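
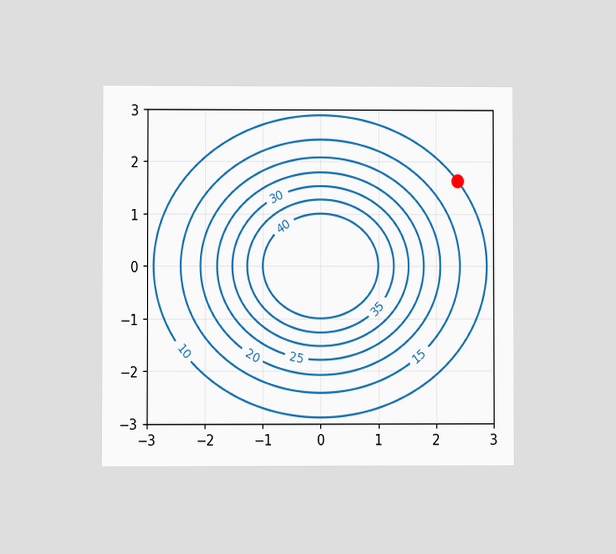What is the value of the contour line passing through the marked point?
The chart is viewed at a slight angle. The marked point sits on the contour labelled 10.

10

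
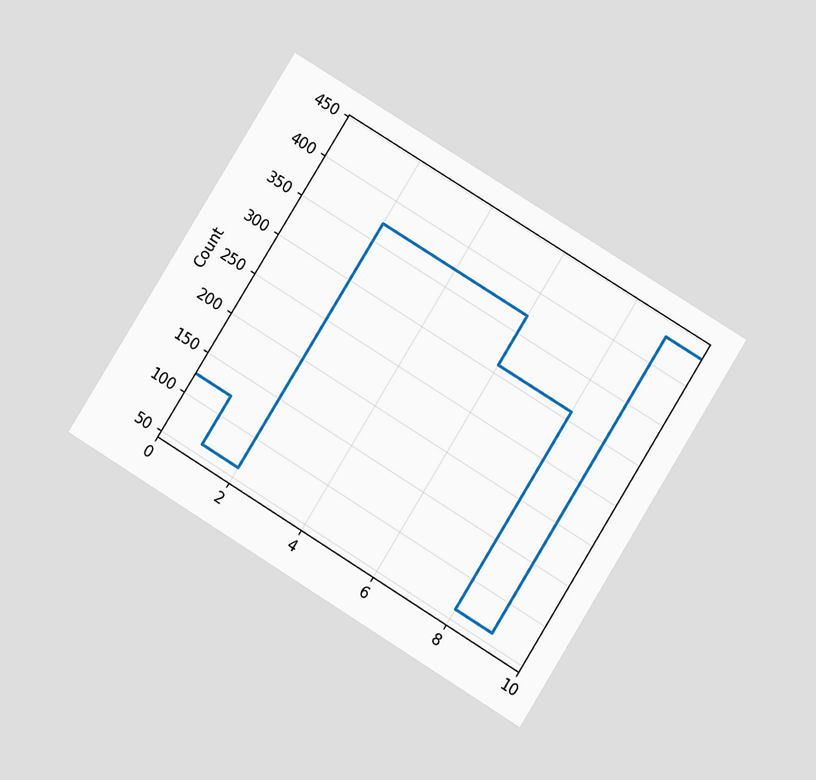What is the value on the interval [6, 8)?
The chart is tilted about 32° clockwise and viewed at a slight angle. On [6, 8) the step sits at 310.

310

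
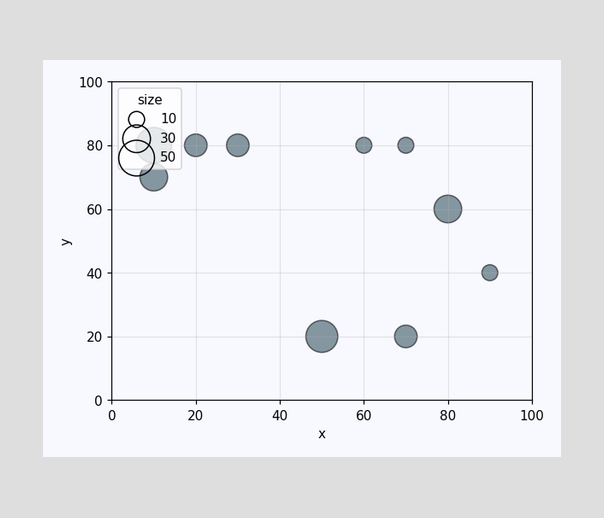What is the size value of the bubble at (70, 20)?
20

Matching the bubble at (70, 20) against the size legend gives 20.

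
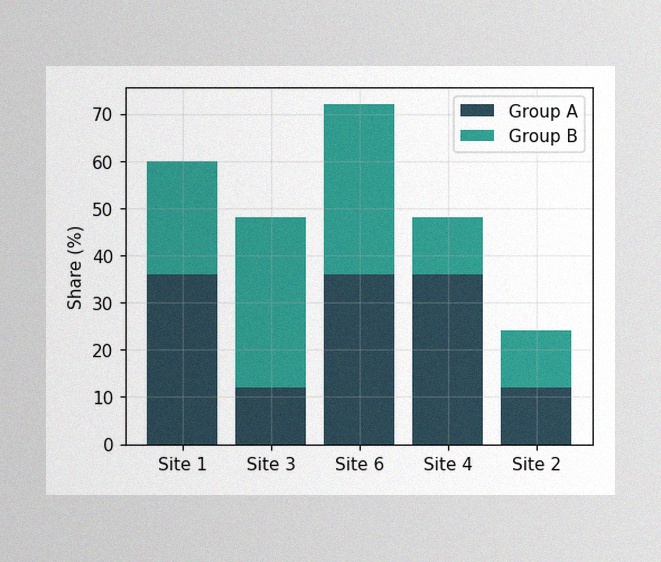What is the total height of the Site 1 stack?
The image has some photo noise and uneven lighting. The Site 1 stack's top reaches 60% on the y-axis.

60%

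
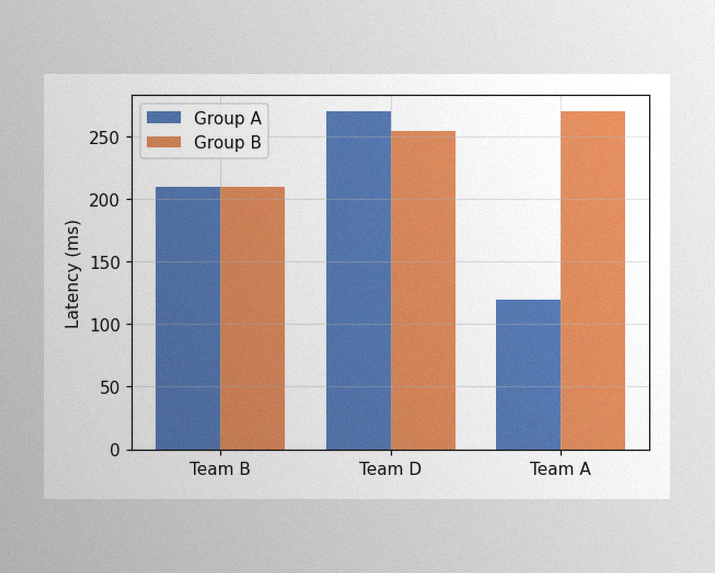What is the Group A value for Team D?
270ms

The image has some photo noise and uneven lighting. The Group A bar at Team D reaches 270ms on the y-axis.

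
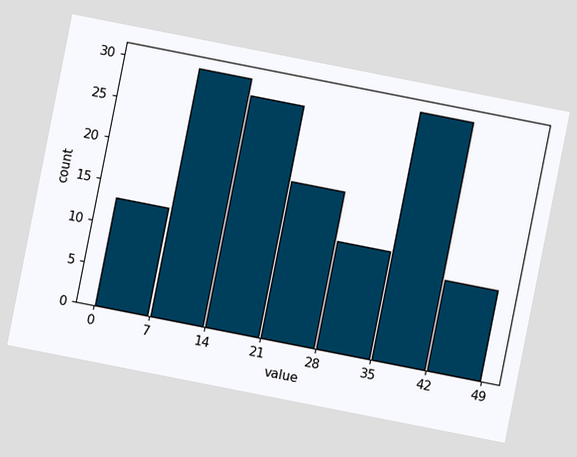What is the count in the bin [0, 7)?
13

The chart is tilted about 11° clockwise. The [0, 7) bin has height 13.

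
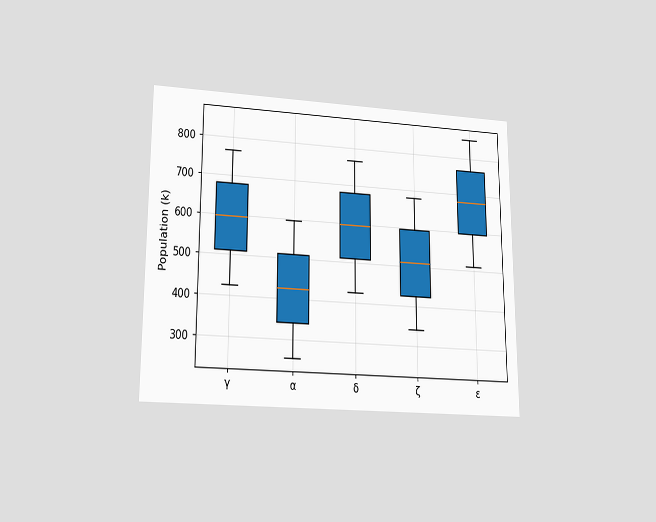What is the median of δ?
The chart is viewed slightly from below. The median line in the δ box sits at 595k.

595k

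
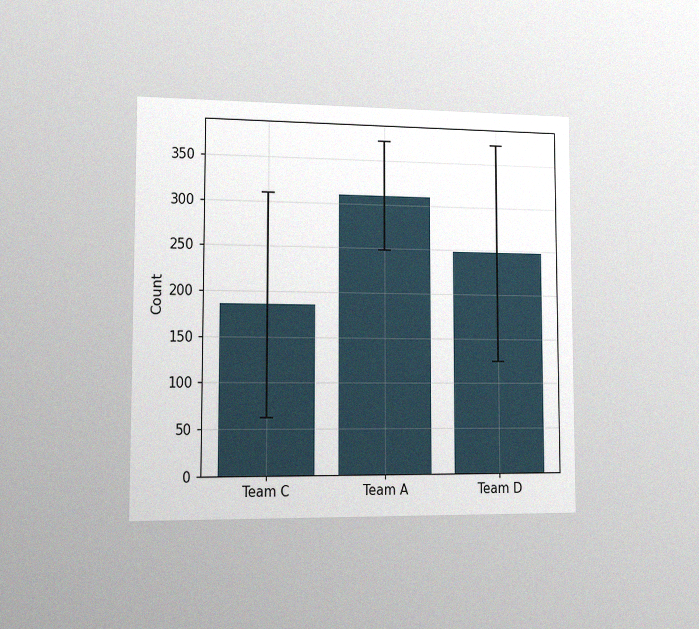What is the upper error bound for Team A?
372

The chart is viewed slightly from the left, with some photo noise. The Team A bar's upper whisker reaches 372.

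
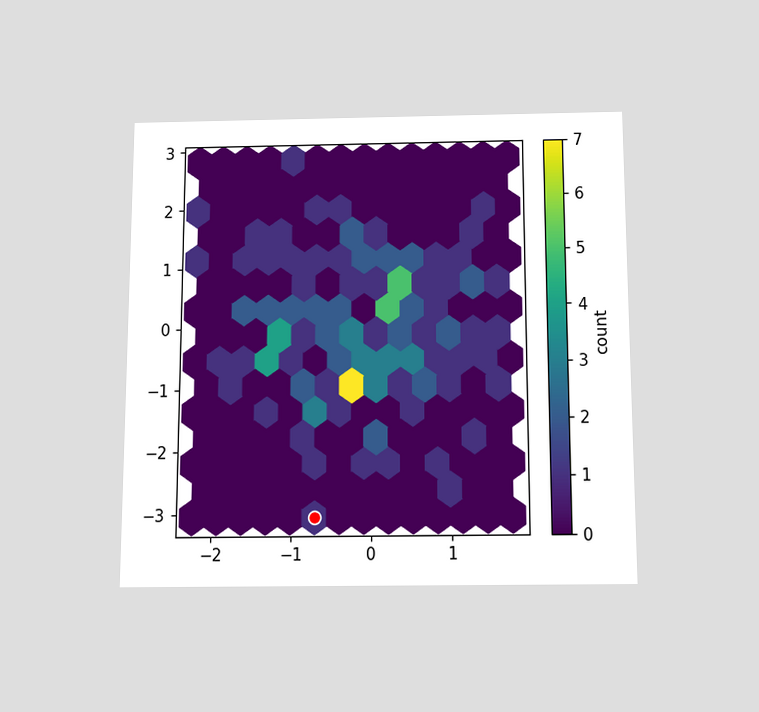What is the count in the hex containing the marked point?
The chart is viewed slightly from below. The marked hex reads 1 on the colorbar.

1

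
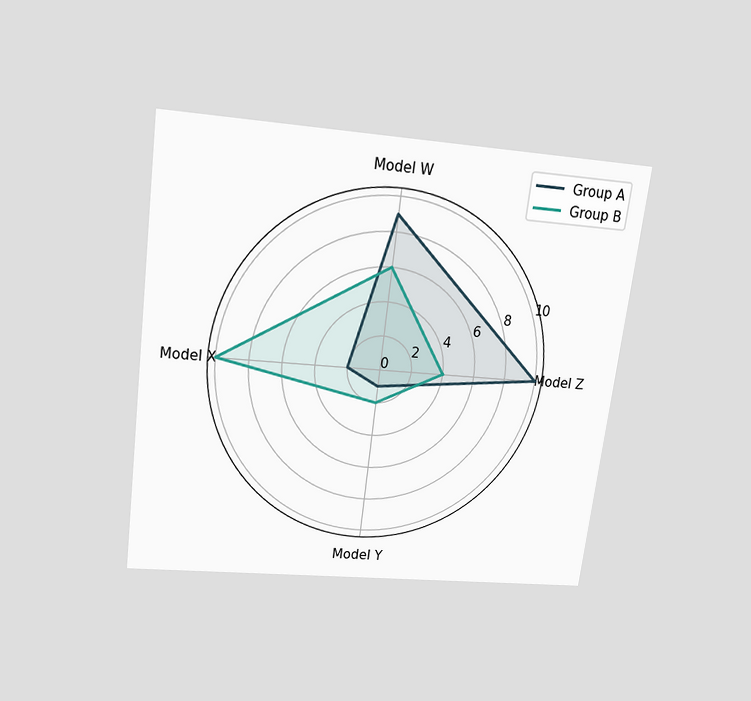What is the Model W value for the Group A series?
9

The chart is tilted about 7° clockwise and viewed slightly from above. On the Model W axis, Group A reaches 9.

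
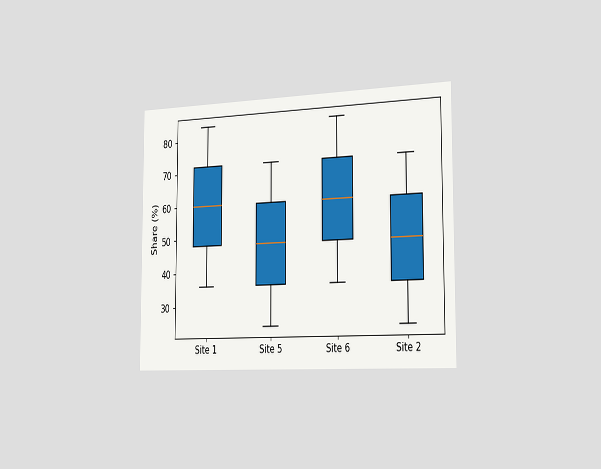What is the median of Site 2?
The chart is viewed slightly from the right. The median line in the Site 2 box sits at 48%.

48%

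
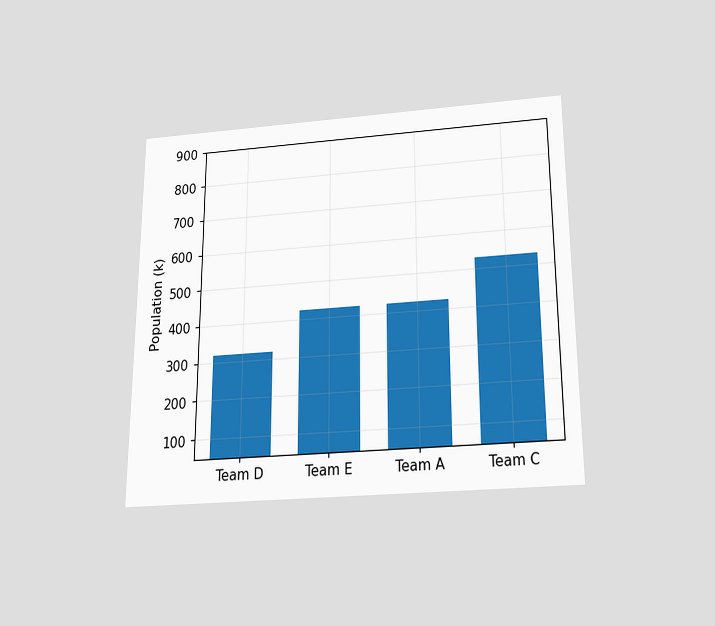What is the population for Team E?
424k

The chart is viewed slightly from below. Reading along the chart's y-axis, the Team E bar reaches 424k.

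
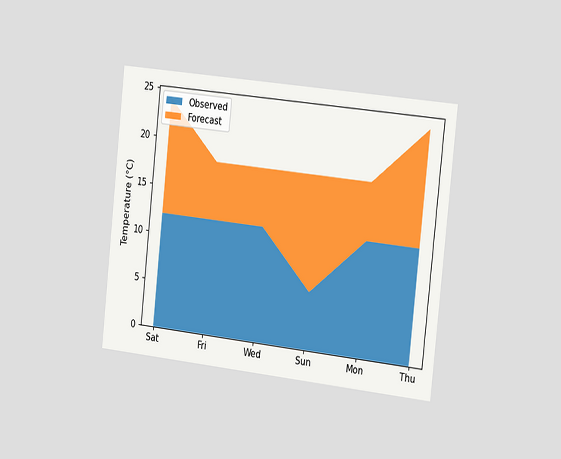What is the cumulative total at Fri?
18°C

The chart is tilted about 6° clockwise and viewed slightly from the right. The stacked total at Fri reaches 18°C.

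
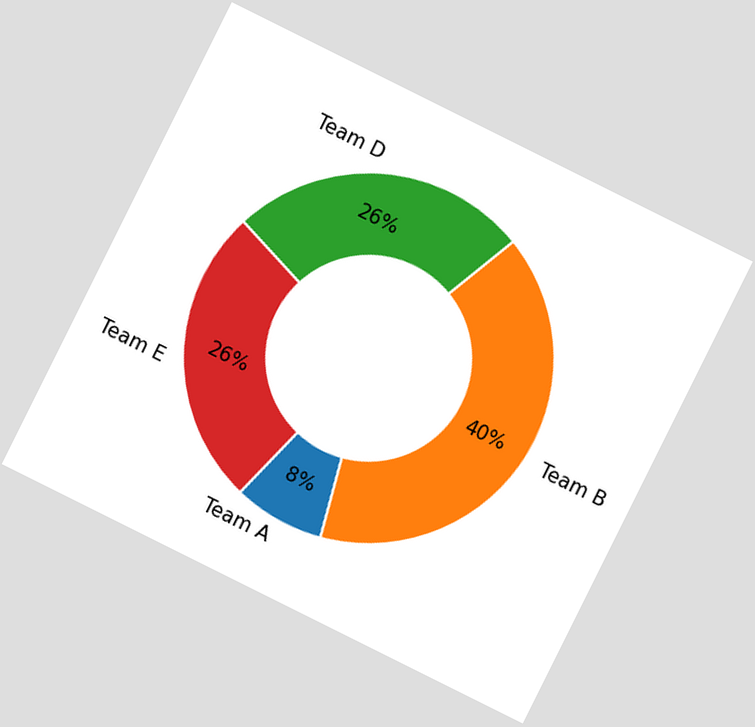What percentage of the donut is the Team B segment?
40%

The chart is tilted about 26° clockwise. The Team B segment takes up 40% of the ring.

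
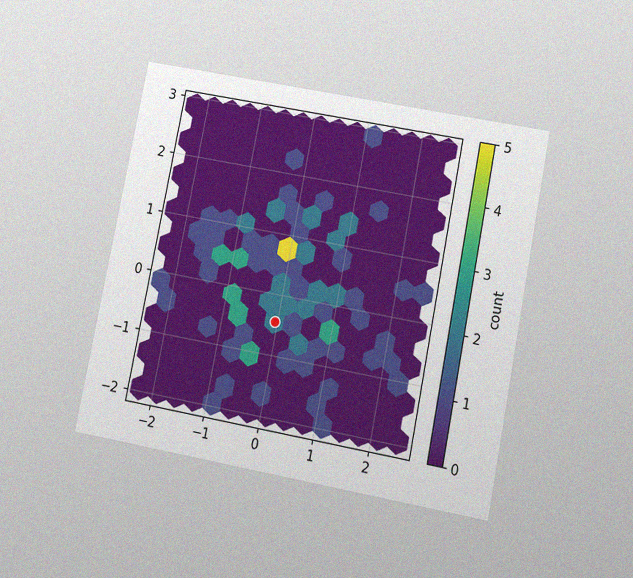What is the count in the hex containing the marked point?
2

The chart is tilted about 11° clockwise and viewed slightly from below, with some photo noise. The marked hex reads 2 on the colorbar.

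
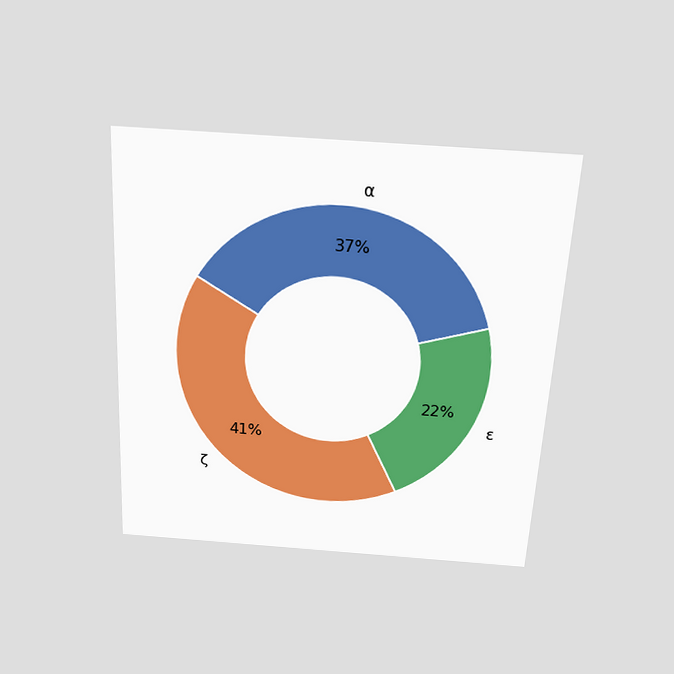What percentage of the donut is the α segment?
37%

The chart is tilted about 3° clockwise and viewed slightly from above. The α segment takes up 37% of the ring.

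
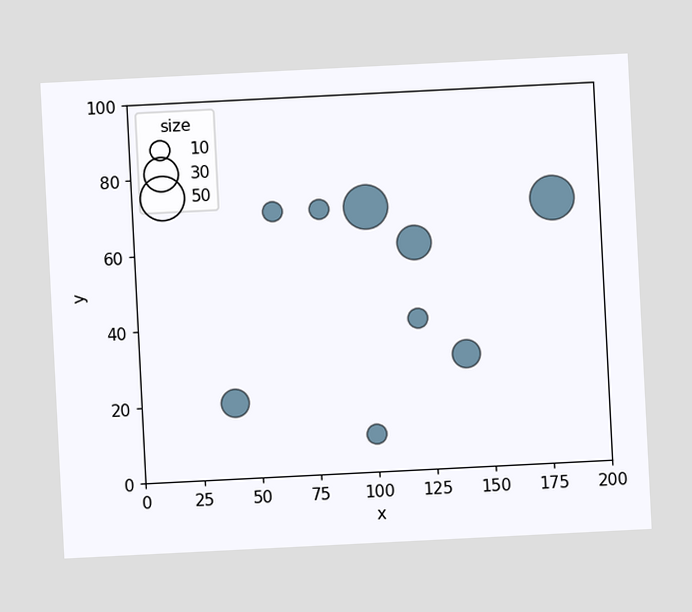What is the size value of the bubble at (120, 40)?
The chart is tilted about 3° counter-clockwise. Matching the bubble at (120, 40) against the size legend gives 10.

10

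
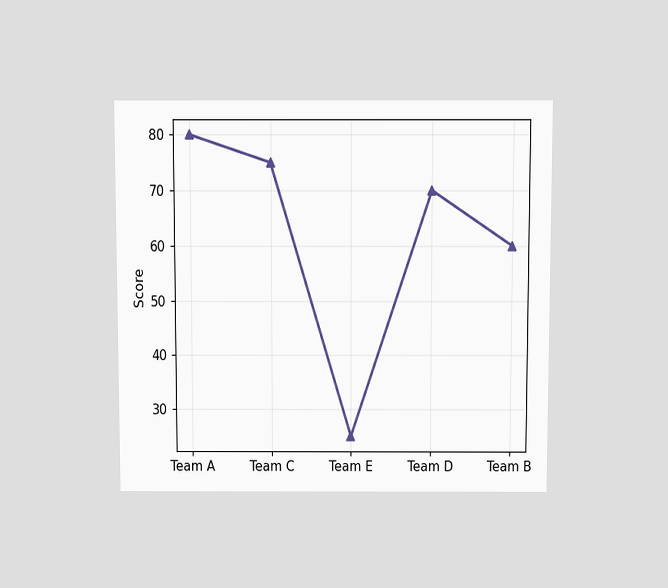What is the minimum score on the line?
25

The chart is viewed slightly from above. The lowest point is at Team E, and reading across to the y-axis gives 25.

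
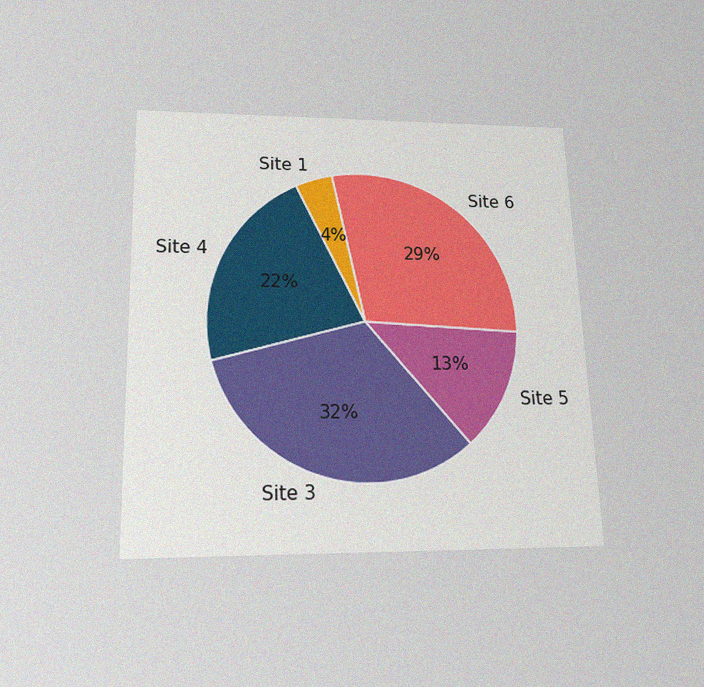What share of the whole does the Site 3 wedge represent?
32%

The chart is viewed slightly from below, with some photo noise. The Site 3 slice takes up 32% of the pie.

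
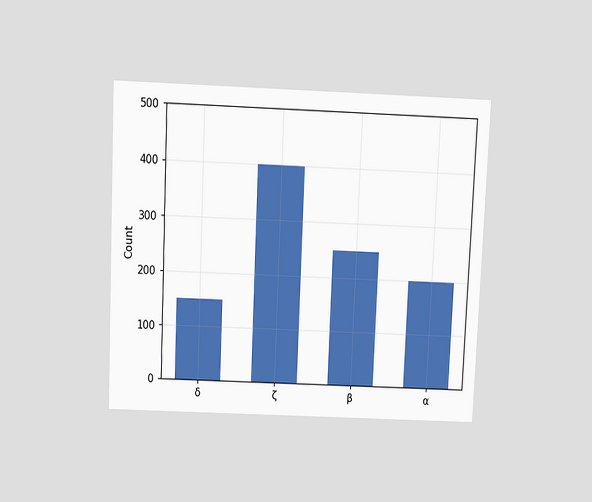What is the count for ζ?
The chart is tilted about 2° clockwise and viewed slightly from above. Reading along the chart's y-axis, the ζ bar reaches 400.

400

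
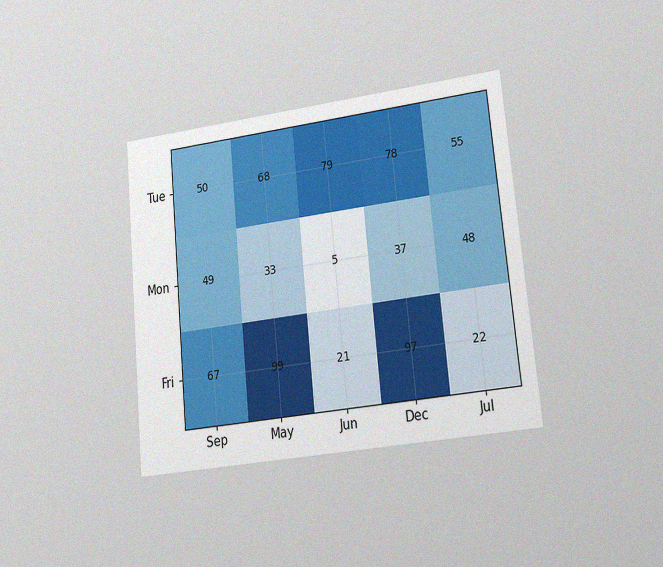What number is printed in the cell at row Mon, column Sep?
49

The chart is tilted about 5° counter-clockwise and viewed at a slight angle, with some photo noise. The (Mon, Sep) cell reads 49.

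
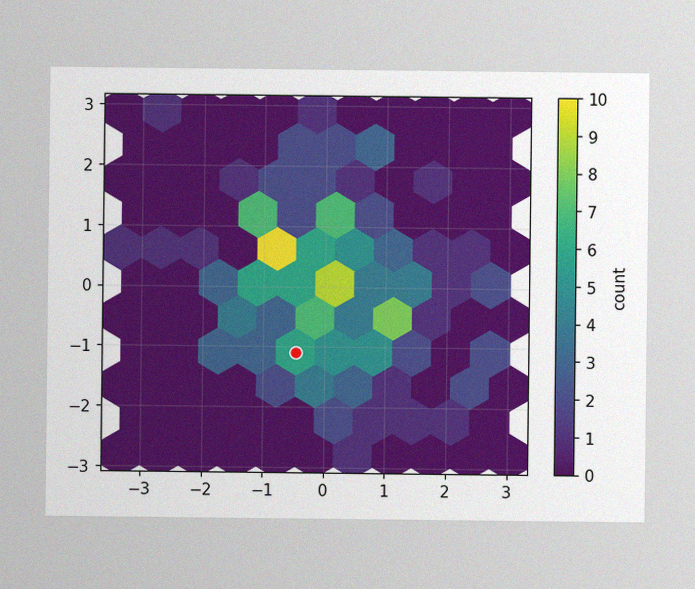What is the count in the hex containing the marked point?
6

The image has some photo noise and uneven lighting. The marked hex reads 6 on the colorbar.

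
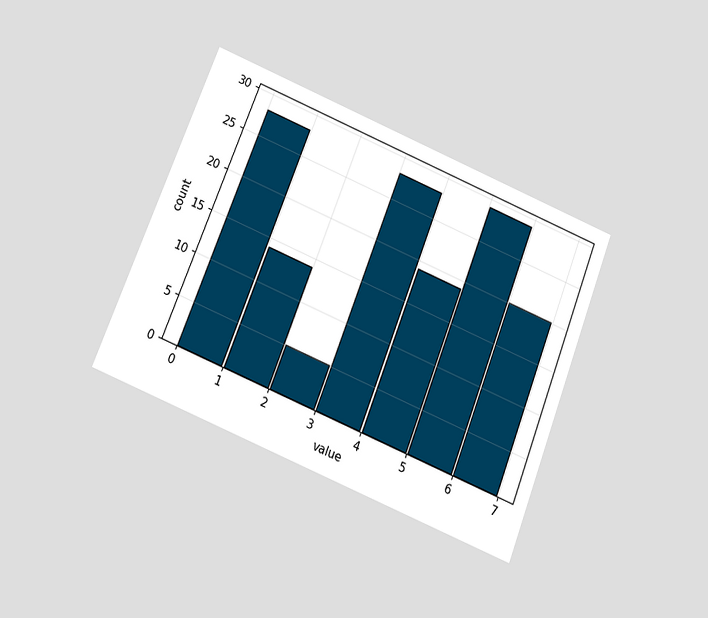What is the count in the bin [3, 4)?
The chart is tilted about 22° clockwise and viewed slightly from below. The [3, 4) bin has height 28.

28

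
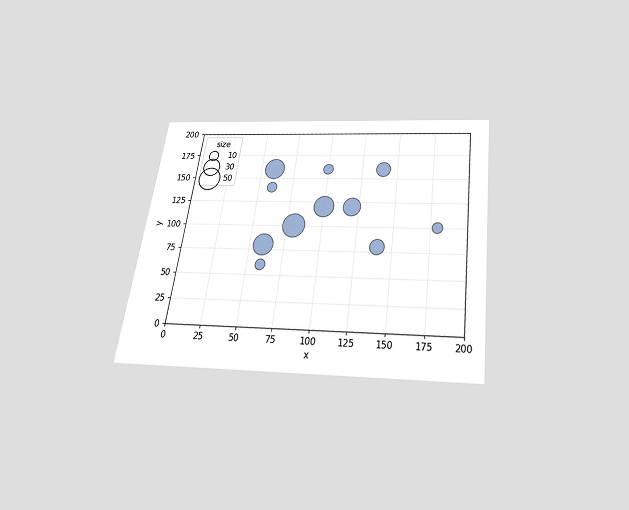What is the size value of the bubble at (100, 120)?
40

The chart is tilted about 8° clockwise and viewed slightly from below. Matching the bubble at (100, 120) against the size legend gives 40.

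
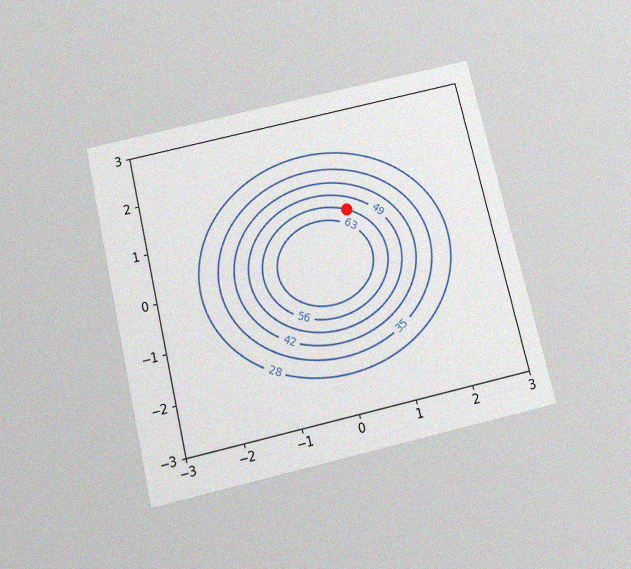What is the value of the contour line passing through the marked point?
The chart is tilted about 13° counter-clockwise and viewed slightly from below, with some photo noise. The marked point sits on the contour labelled 56.

56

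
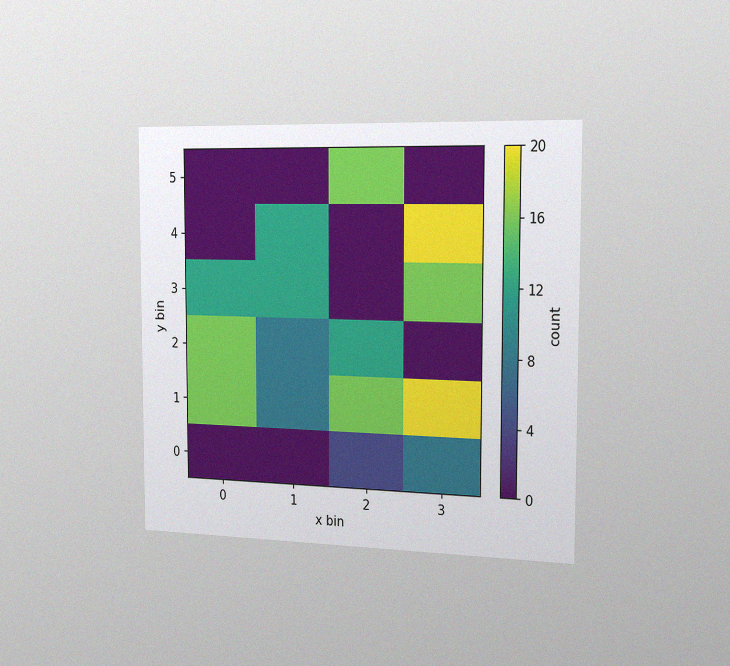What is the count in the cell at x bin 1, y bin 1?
The chart is viewed slightly from the right, with some photo noise. Matching the cell (1, 1) against the colorbar gives 8.

8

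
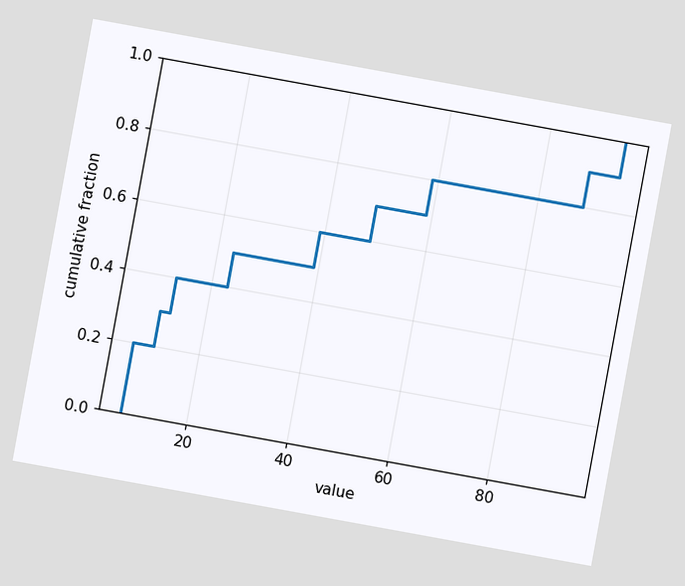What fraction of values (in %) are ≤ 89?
The chart is tilted about 10° clockwise. At x=89 the ECDF step is at 90%.

90%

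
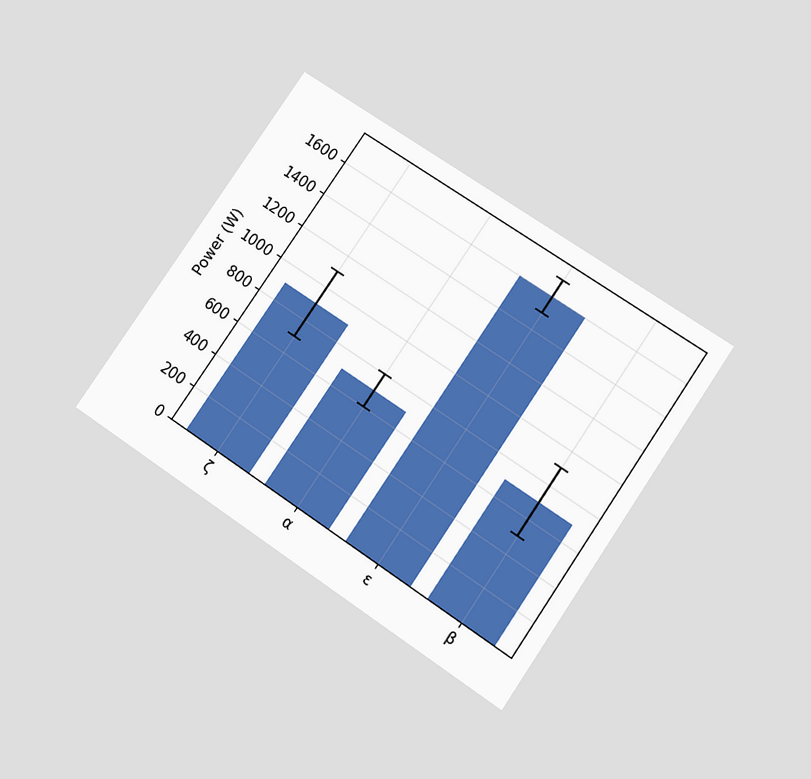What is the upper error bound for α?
The chart is tilted about 35° clockwise and viewed slightly from below. The α bar's upper whisker reaches 800W.

800W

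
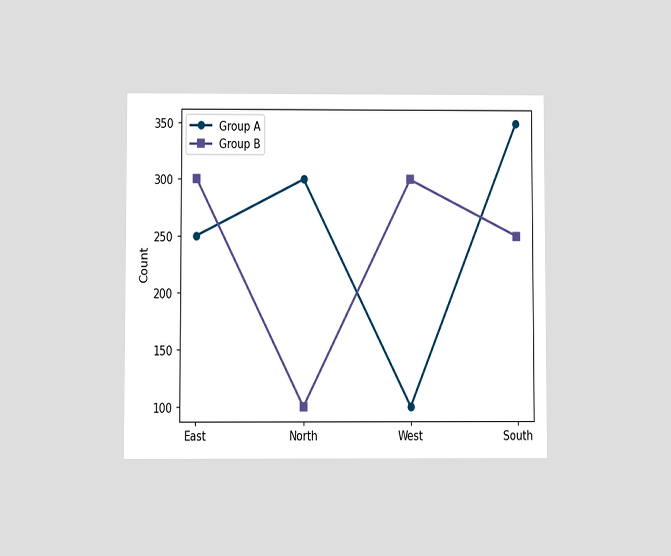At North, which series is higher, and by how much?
The chart is viewed at a slight angle. At North, Group A sits above the other line by 200.

Group A, by 200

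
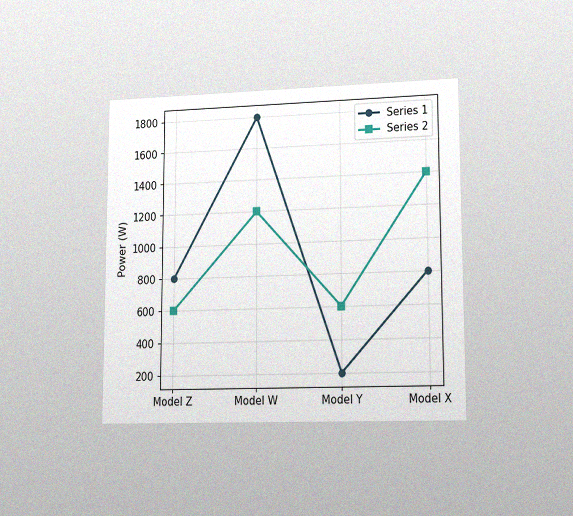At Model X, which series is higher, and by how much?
Series 2, by 600W

The chart is viewed slightly from the right, with some photo noise. At Model X, Series 2 sits above the other line by 600W.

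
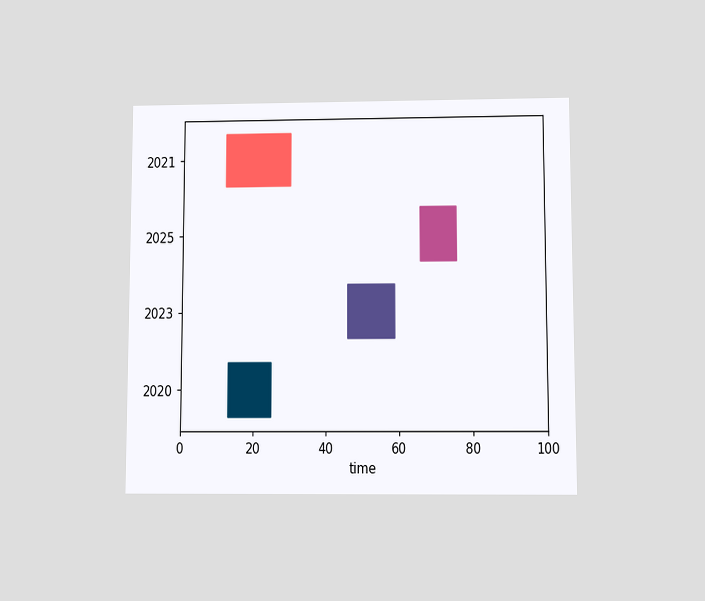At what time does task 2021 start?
The chart is viewed slightly from below. The 2021 bar begins at t=12.

12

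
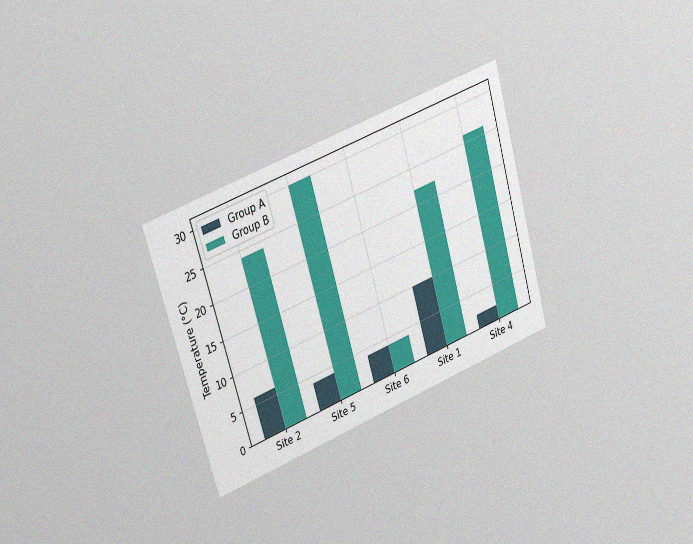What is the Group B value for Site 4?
26°C

The chart is tilted about 17° counter-clockwise and viewed slightly from the left, with some photo noise. The Group B bar at Site 4 reaches 26°C on the y-axis.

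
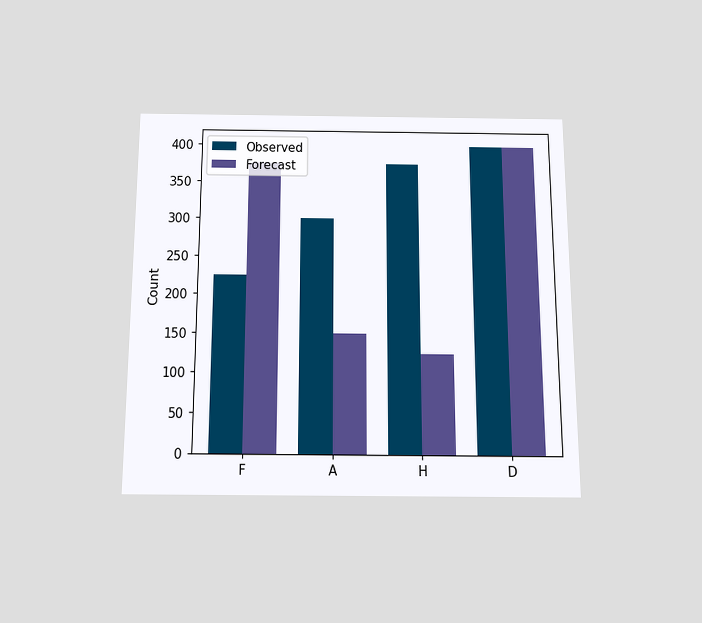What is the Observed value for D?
400

The chart is viewed slightly from below. The Observed bar at D reaches 400 on the y-axis.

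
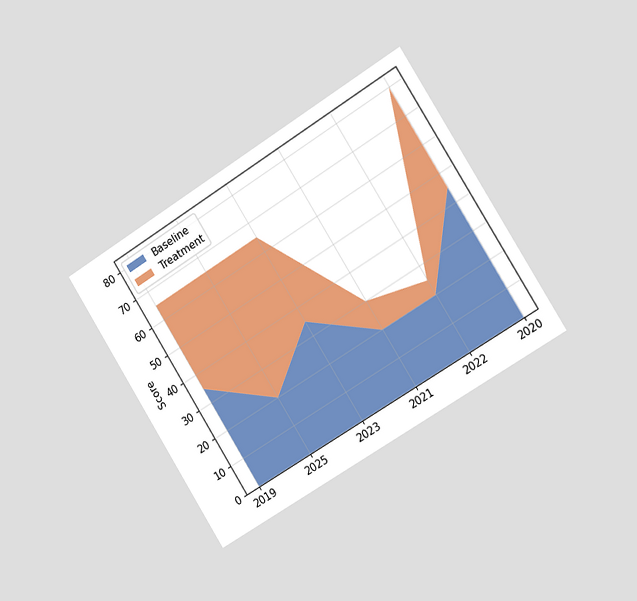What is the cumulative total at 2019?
65

The chart is tilted about 32° counter-clockwise and viewed slightly from the right. The stacked total at 2019 reaches 65.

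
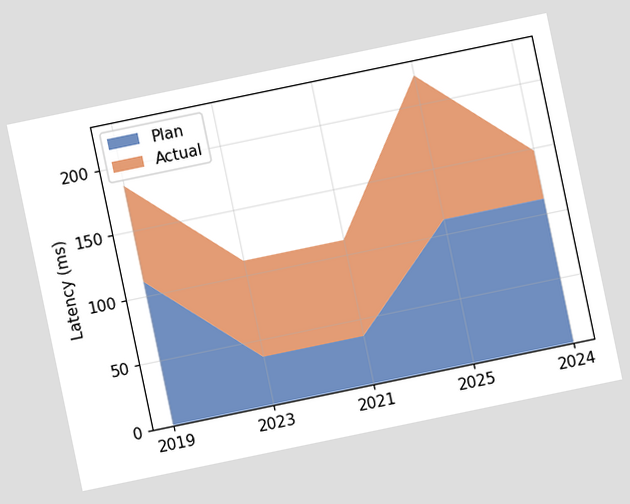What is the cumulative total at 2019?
The chart is tilted about 12° counter-clockwise. The stacked total at 2019 reaches 185ms.

185ms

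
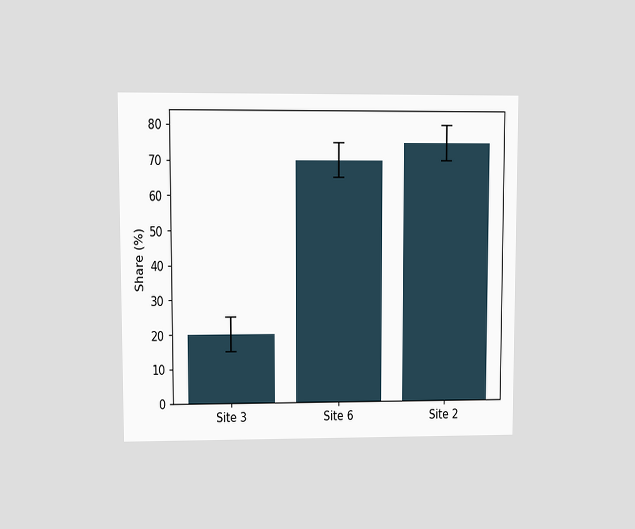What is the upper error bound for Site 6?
The chart is viewed at a slight angle. The Site 6 bar's upper whisker reaches 75%.

75%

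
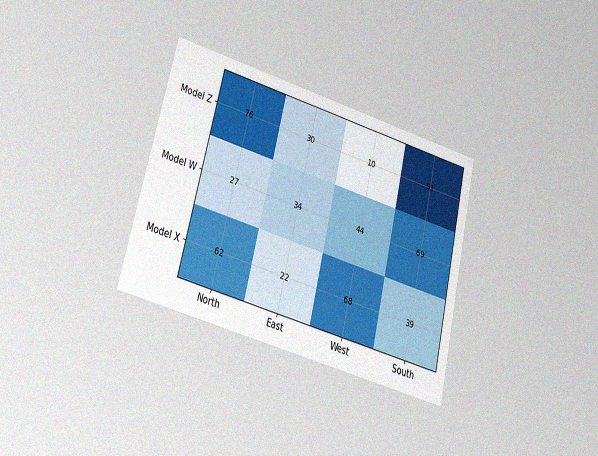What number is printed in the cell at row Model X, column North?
62

The chart is tilted about 14° clockwise and viewed at a slight angle, with some photo noise. The (Model X, North) cell reads 62.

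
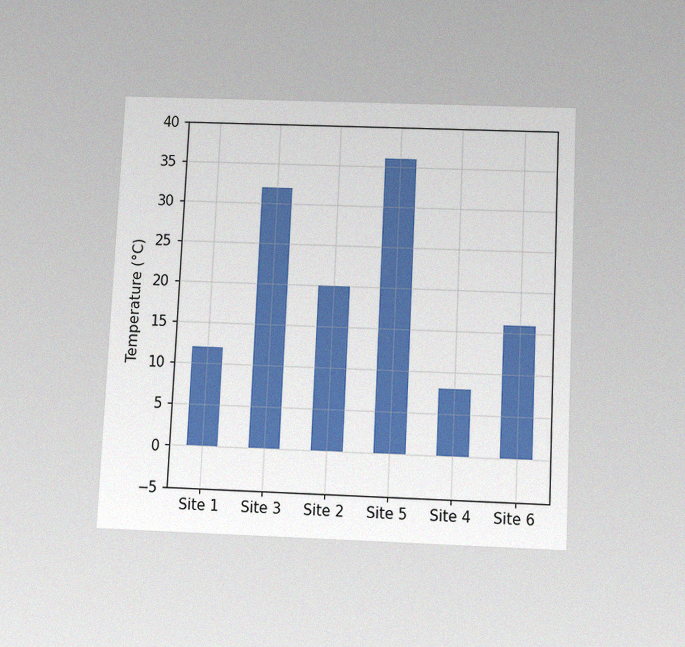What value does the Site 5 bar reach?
The chart is tilted about 3° clockwise and viewed slightly from below, with some photo noise. Reading along the chart's y-axis, the Site 5 bar reaches 36°C.

36°C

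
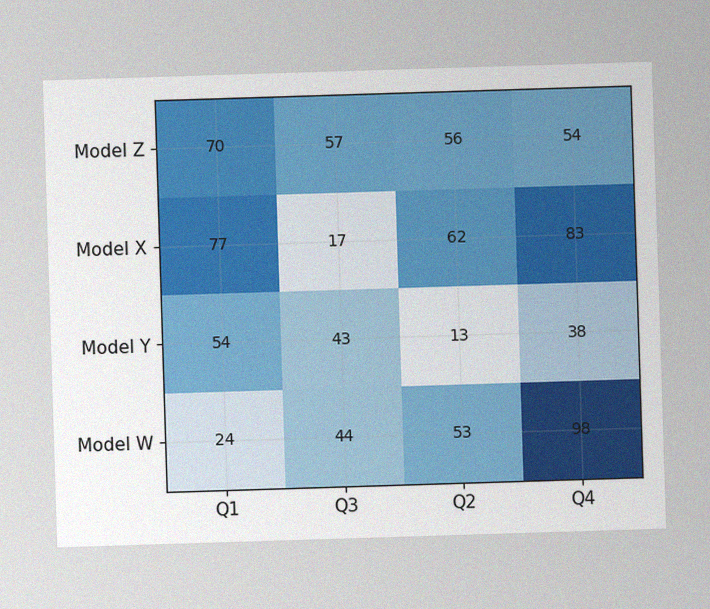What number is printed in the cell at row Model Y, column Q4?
38

The image has some photo noise and uneven lighting. The (Model Y, Q4) cell reads 38.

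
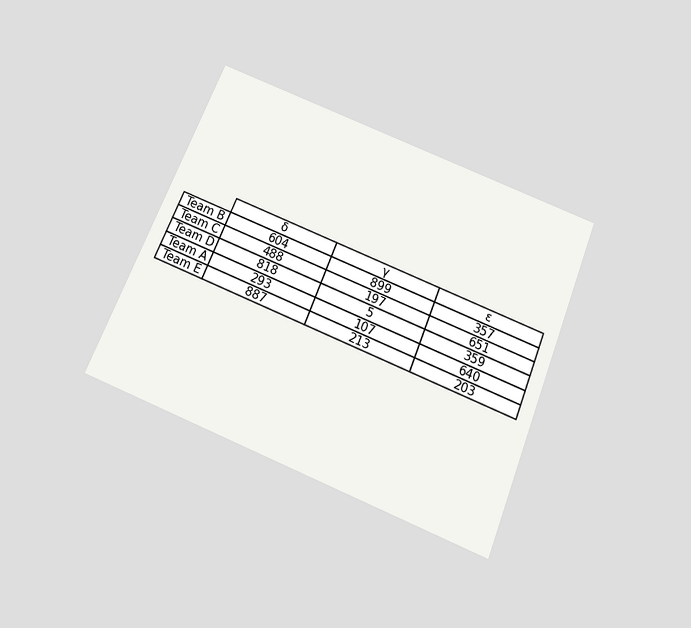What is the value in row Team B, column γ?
The chart is tilted about 22° clockwise and viewed slightly from below. The (Team B, γ) cell reads 899.

899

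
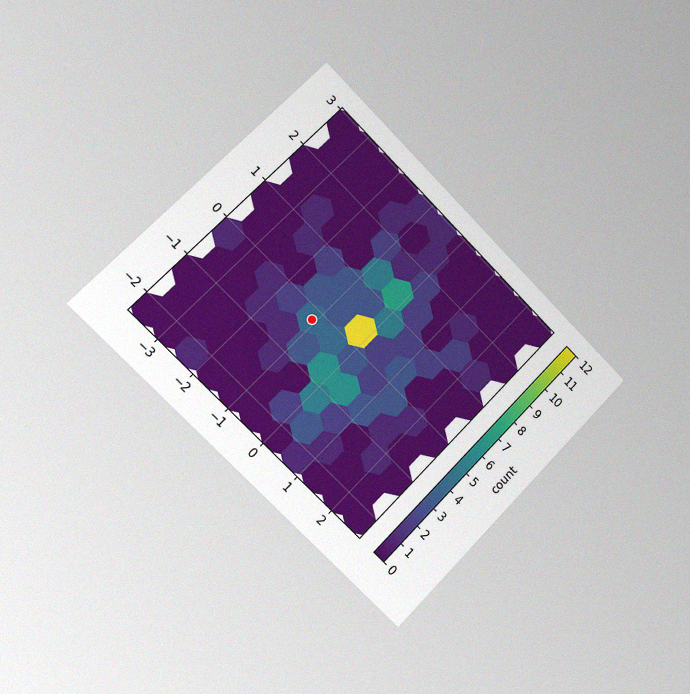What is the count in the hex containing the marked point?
4

The chart is tilted about 45° clockwise and viewed slightly from the left, with some photo noise. The marked hex reads 4 on the colorbar.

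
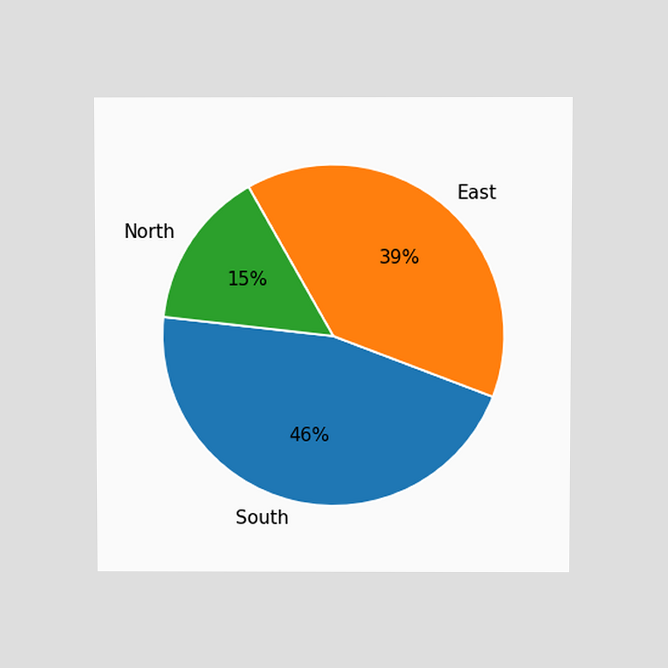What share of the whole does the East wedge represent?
39%

The chart is viewed slightly from above. The East slice takes up 39% of the pie.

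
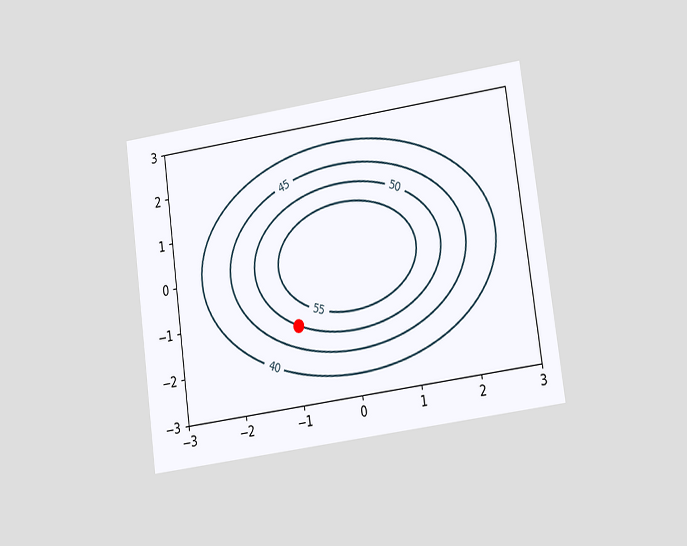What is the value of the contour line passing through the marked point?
50

The chart is tilted about 8° counter-clockwise and viewed at a slight angle. The marked point sits on the contour labelled 50.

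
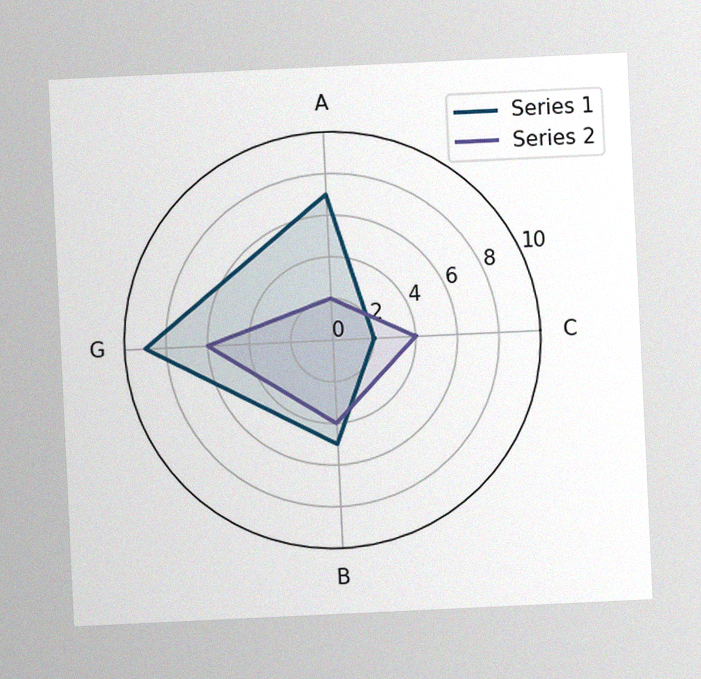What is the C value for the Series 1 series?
2

The chart is tilted about 3° counter-clockwise, with some photo noise. On the C axis, Series 1 reaches 2.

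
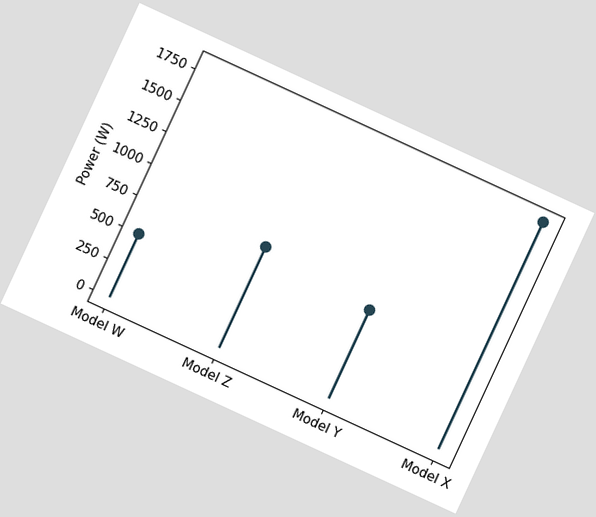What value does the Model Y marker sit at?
700W

The chart is tilted about 25° clockwise. The Model Y marker sits at 700W.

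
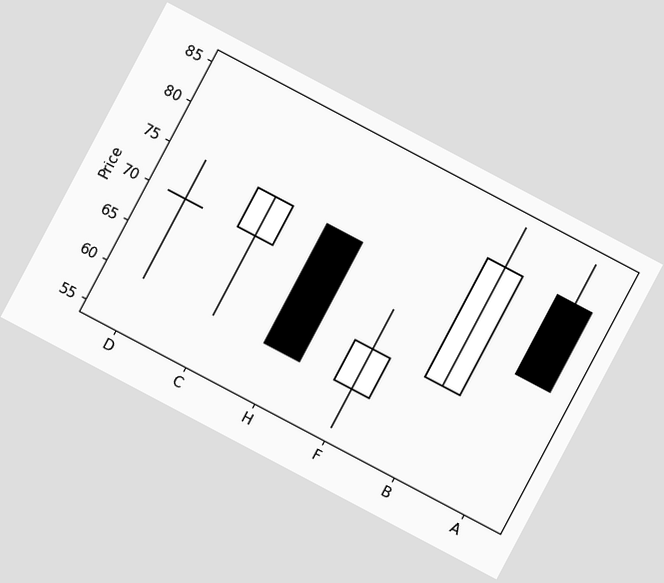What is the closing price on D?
70

The chart is tilted about 28° clockwise. The D candle closes at 70.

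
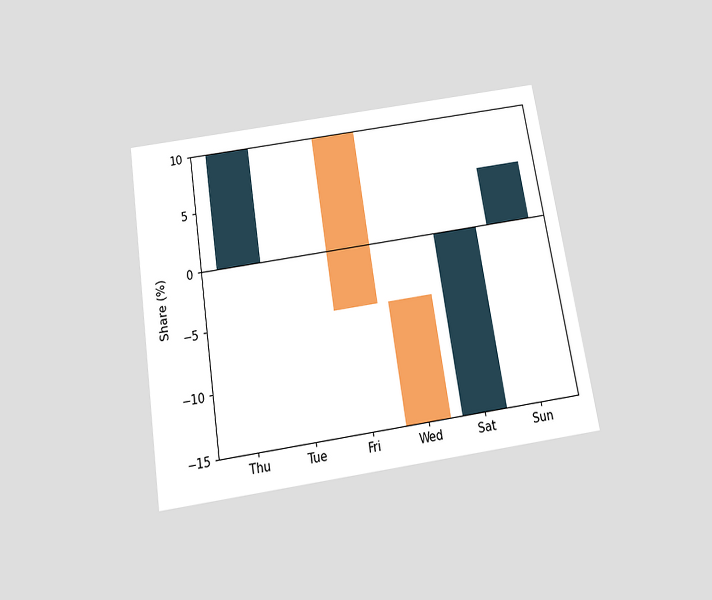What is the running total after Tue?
10%

The chart is tilted about 9° counter-clockwise and viewed slightly from below. After Tue the running total reaches 10%.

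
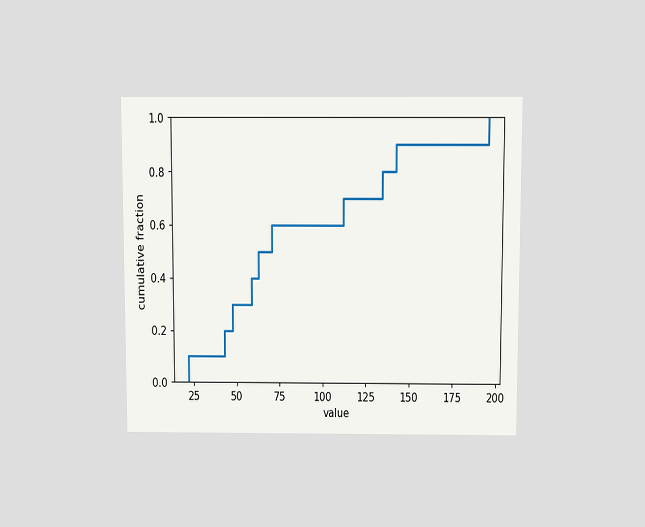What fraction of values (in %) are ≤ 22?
The chart is viewed slightly from above. At x=22 the ECDF step is at 10%.

10%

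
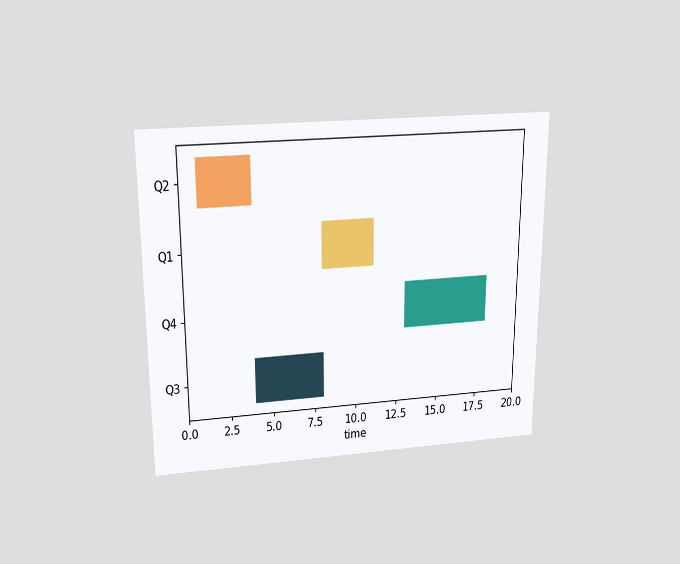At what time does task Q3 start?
4

The chart is viewed slightly from above. The Q3 bar begins at t=4.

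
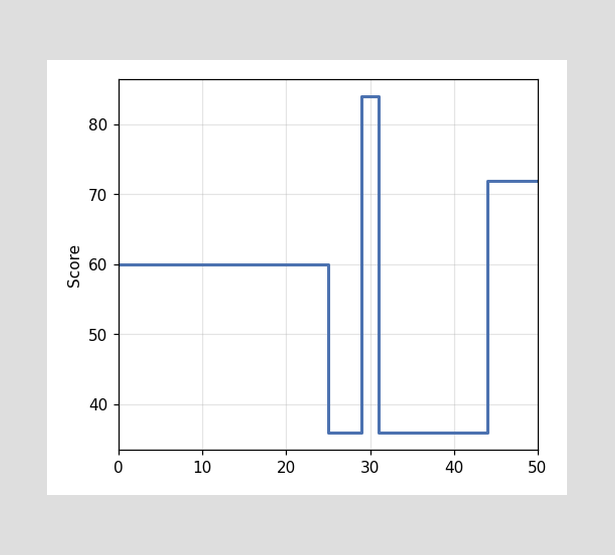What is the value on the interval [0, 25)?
60

On [0, 25) the step sits at 60.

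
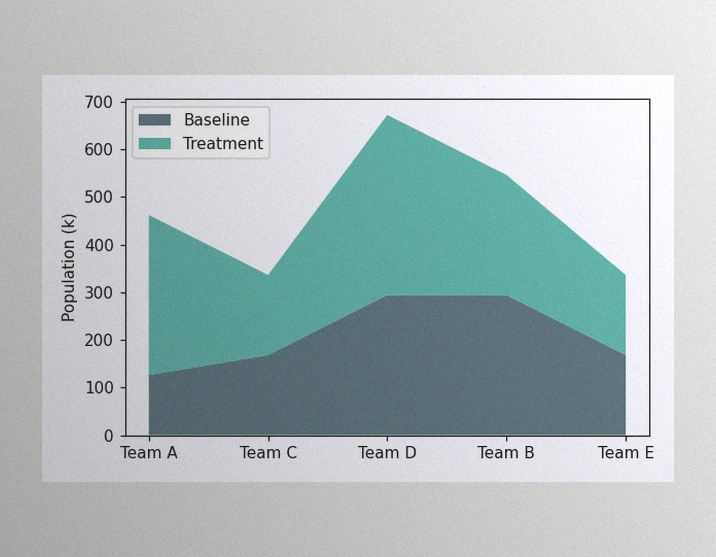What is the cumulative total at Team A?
The image has some photo noise and uneven lighting. The stacked total at Team A reaches 462k.

462k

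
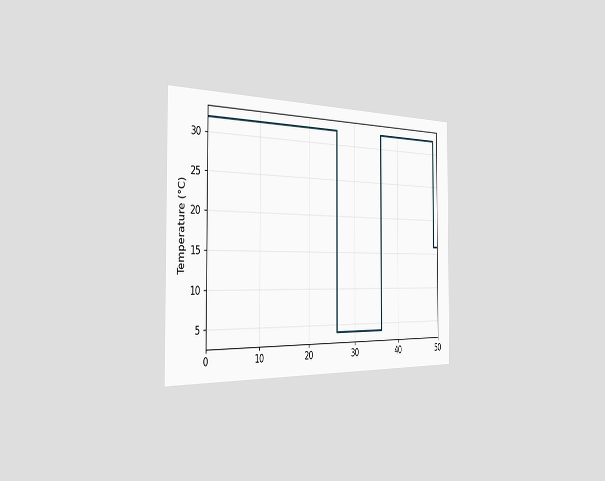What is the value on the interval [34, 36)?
4°C

The chart is viewed slightly from the left. On [34, 36) the step sits at 4°C.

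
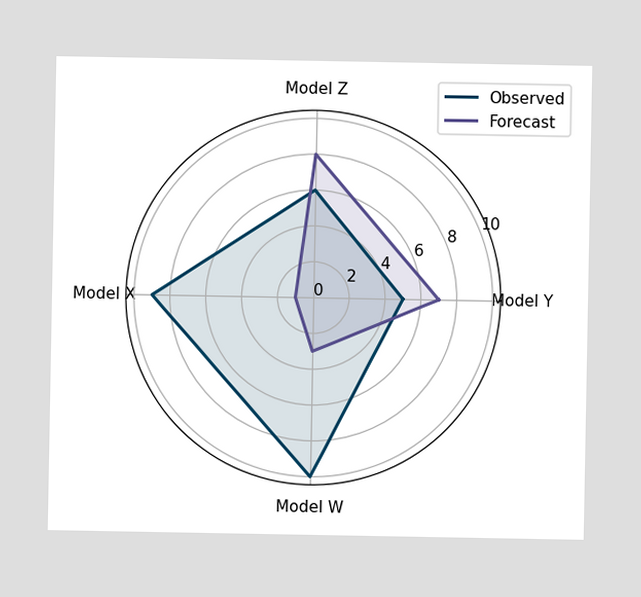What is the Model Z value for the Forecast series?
On the Model Z axis, Forecast reaches 8.

8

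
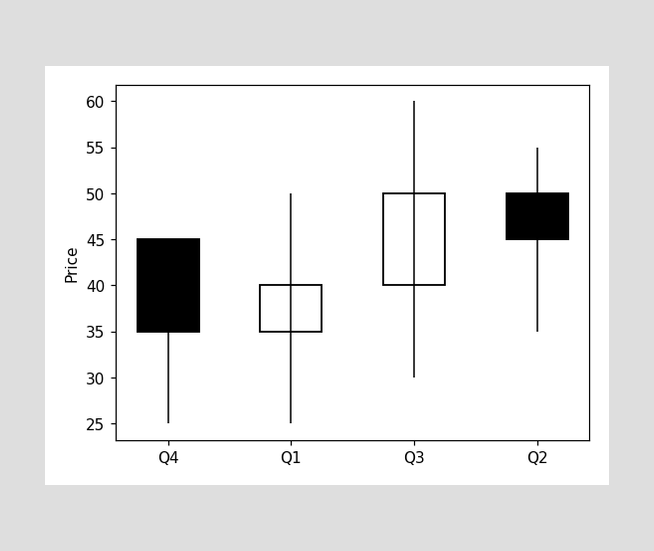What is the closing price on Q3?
50

The Q3 candle closes at 50.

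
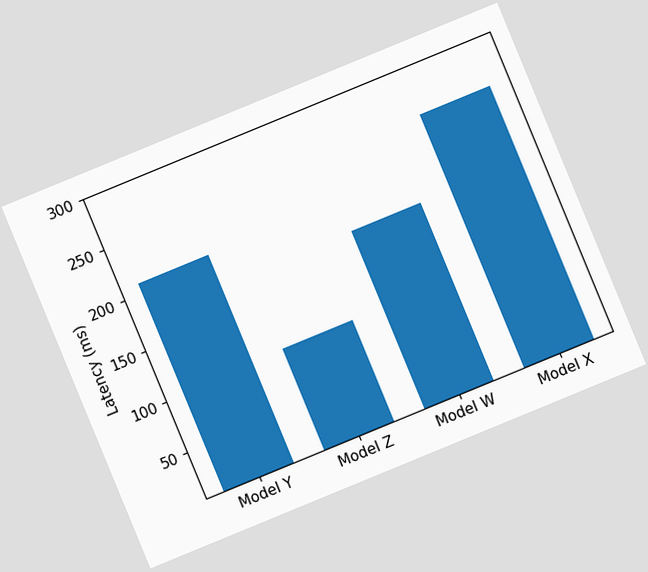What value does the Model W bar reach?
The chart is tilted about 22° counter-clockwise. Reading along the chart's y-axis, the Model W bar reaches 180ms.

180ms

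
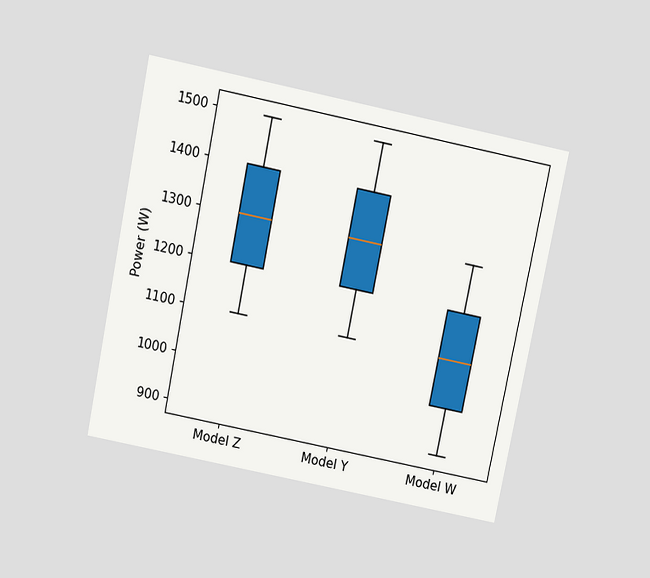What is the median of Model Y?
1300W

The chart is tilted about 11° clockwise and viewed slightly from above. The median line in the Model Y box sits at 1300W.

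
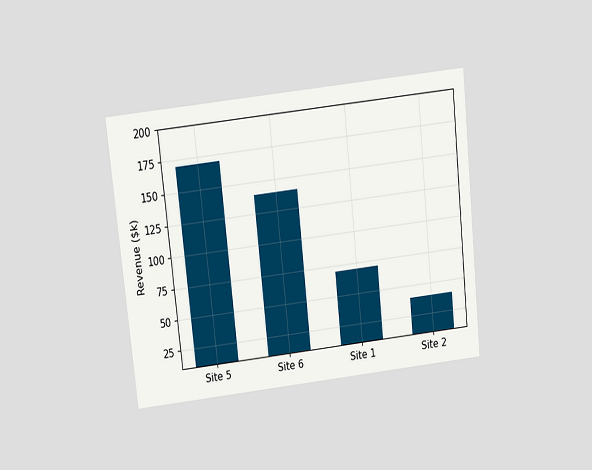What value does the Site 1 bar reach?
$70k

The chart is tilted about 6° counter-clockwise and viewed slightly from above. Reading along the chart's y-axis, the Site 1 bar reaches $70k.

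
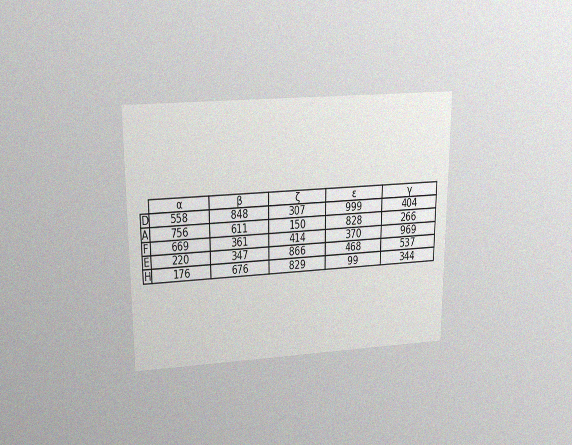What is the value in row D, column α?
The chart is viewed slightly from above, with some photo noise. The (D, α) cell reads 558.

558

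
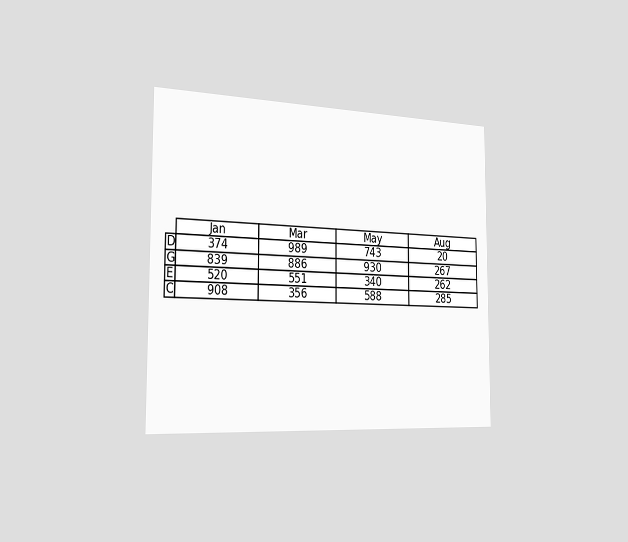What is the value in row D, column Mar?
989

The chart is viewed slightly from the left. The (D, Mar) cell reads 989.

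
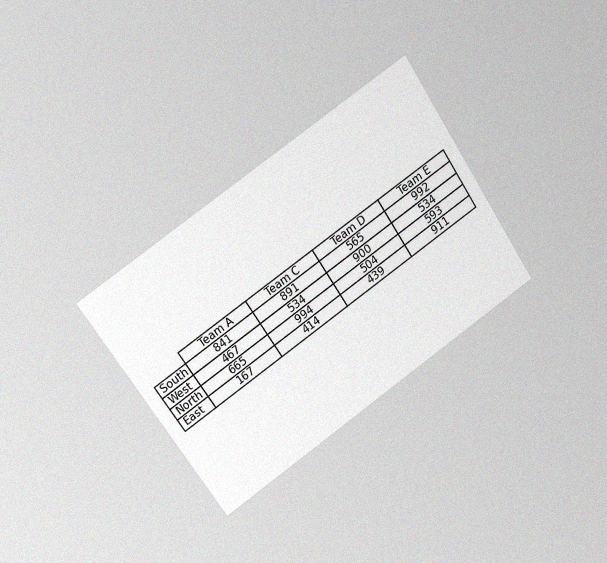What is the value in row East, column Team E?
The chart is tilted about 34° counter-clockwise and viewed at a slight angle, with some photo noise. The (East, Team E) cell reads 911.

911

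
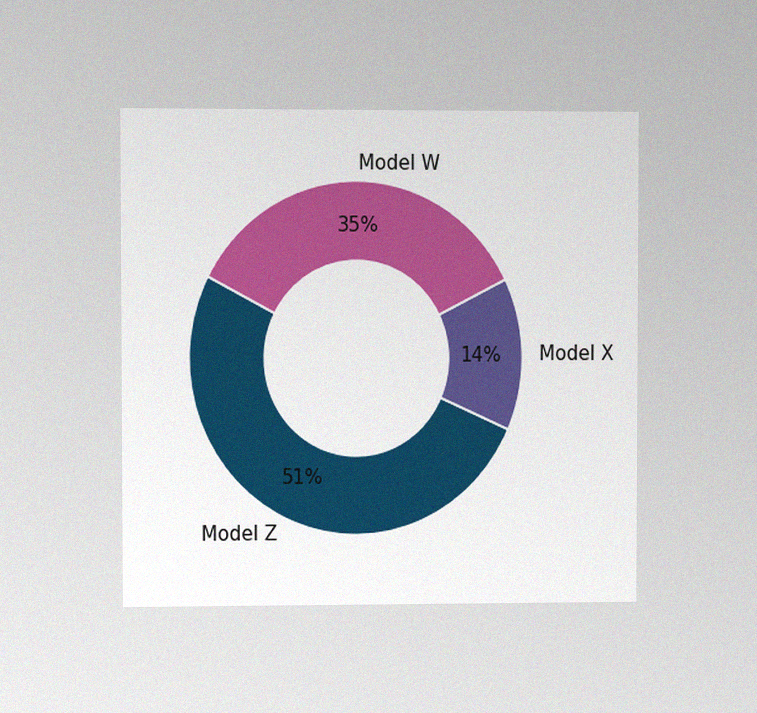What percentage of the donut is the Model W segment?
35%

The chart is viewed at a slight angle, with some photo noise. The Model W segment takes up 35% of the ring.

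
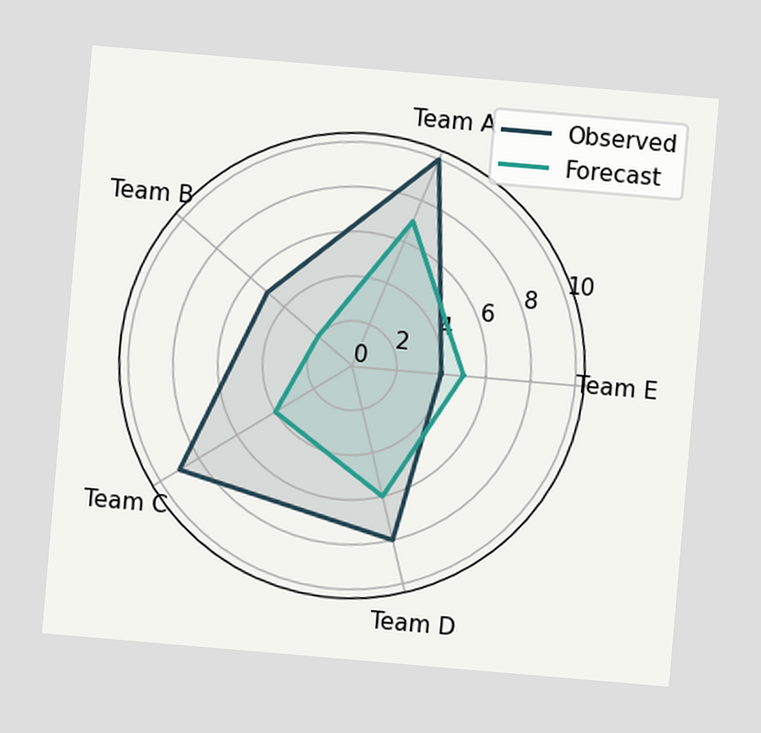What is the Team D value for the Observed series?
8

The chart is tilted about 5° clockwise. On the Team D axis, Observed reaches 8.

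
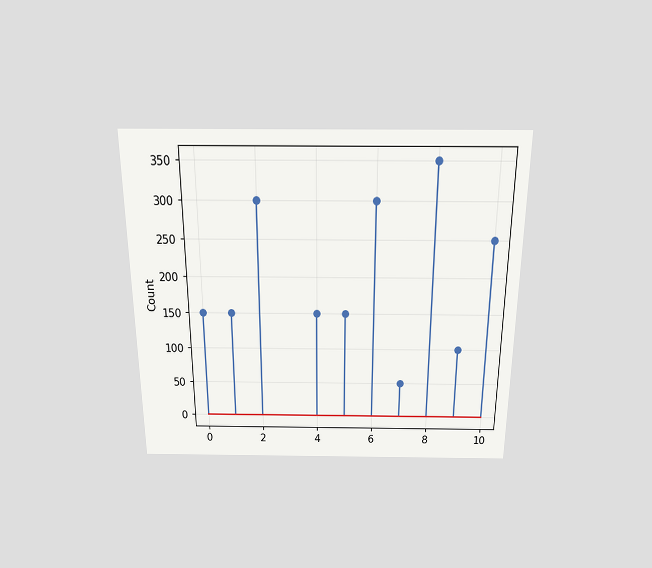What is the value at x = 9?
The chart is viewed slightly from above. The stem at x=9 reaches 100.

100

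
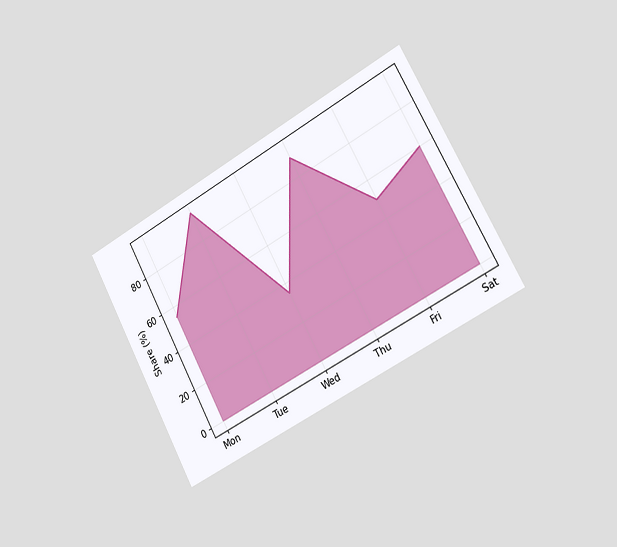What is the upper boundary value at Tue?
95%

The chart is tilted about 29° counter-clockwise and viewed slightly from the right. At Tue the upper boundary is at 95%.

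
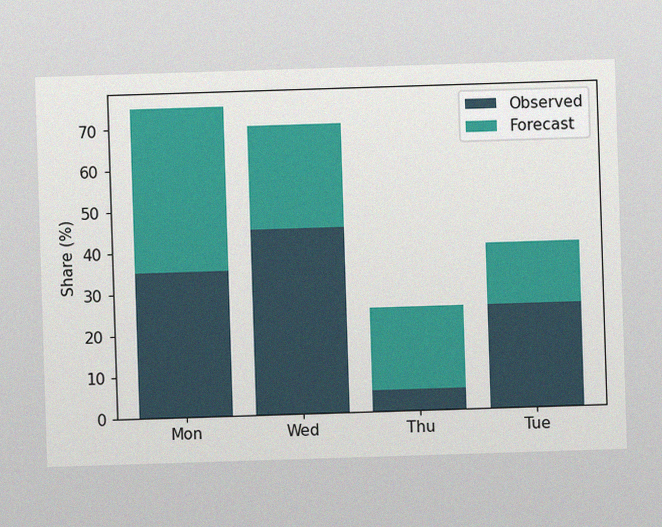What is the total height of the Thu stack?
The image has some photo noise and uneven lighting. The Thu stack's top reaches 25% on the y-axis.

25%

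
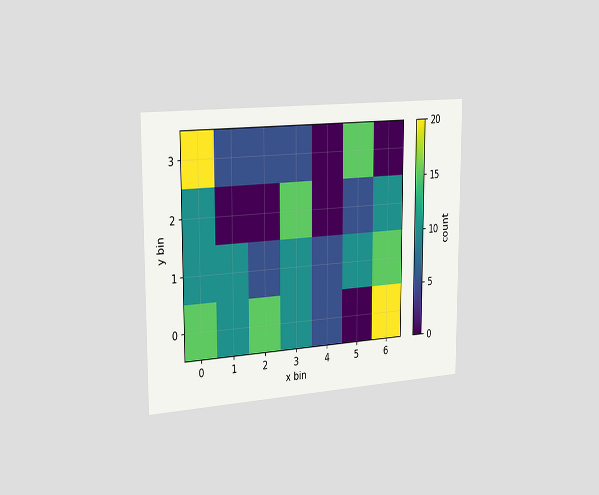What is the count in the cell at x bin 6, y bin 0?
20

The chart is viewed slightly from the left. Matching the cell (6, 0) against the colorbar gives 20.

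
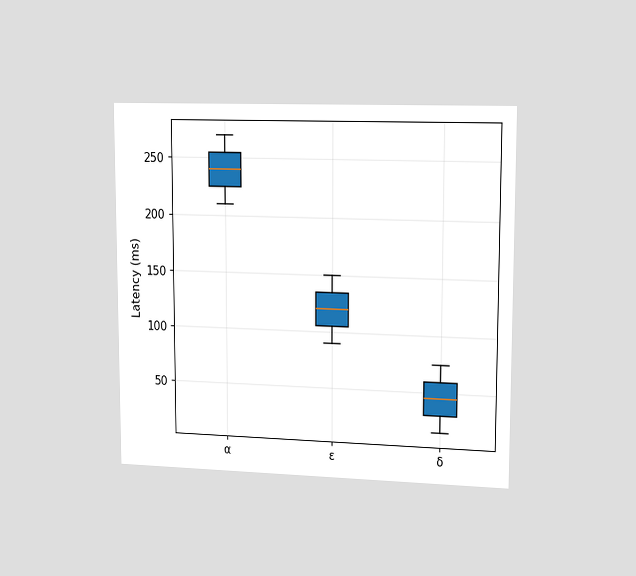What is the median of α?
The chart is viewed slightly from the right. The median line in the α box sits at 240ms.

240ms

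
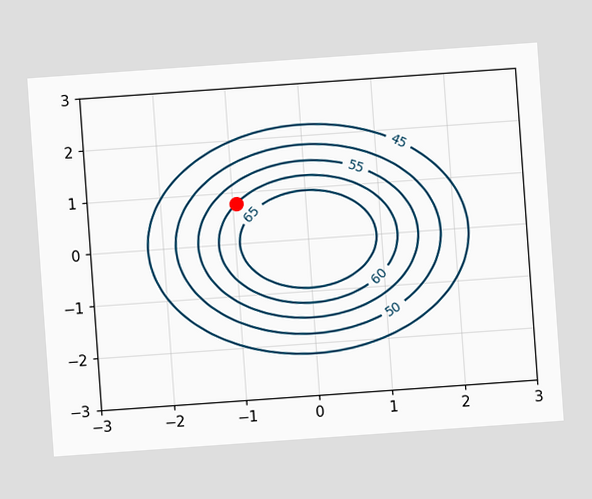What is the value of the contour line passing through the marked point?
The chart is tilted about 4° counter-clockwise. The marked point sits on the contour labelled 60.

60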